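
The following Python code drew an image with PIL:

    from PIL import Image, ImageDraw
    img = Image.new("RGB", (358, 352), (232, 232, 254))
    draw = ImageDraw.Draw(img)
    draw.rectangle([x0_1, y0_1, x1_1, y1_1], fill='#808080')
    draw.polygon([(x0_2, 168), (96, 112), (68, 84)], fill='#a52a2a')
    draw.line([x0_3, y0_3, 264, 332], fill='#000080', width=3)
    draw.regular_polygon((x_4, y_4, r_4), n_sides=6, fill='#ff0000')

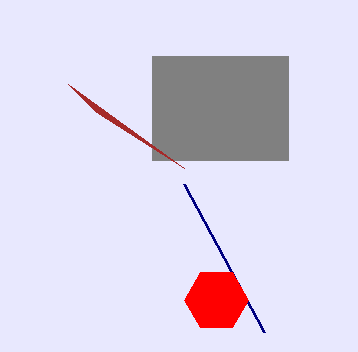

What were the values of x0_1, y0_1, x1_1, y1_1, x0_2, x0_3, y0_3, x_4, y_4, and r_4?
x0_1 = 152
y0_1 = 56
x1_1 = 288
y1_1 = 160
x0_2 = 184
x0_3 = 184
y0_3 = 184
x_4 = 216
y_4 = 300
r_4 = 32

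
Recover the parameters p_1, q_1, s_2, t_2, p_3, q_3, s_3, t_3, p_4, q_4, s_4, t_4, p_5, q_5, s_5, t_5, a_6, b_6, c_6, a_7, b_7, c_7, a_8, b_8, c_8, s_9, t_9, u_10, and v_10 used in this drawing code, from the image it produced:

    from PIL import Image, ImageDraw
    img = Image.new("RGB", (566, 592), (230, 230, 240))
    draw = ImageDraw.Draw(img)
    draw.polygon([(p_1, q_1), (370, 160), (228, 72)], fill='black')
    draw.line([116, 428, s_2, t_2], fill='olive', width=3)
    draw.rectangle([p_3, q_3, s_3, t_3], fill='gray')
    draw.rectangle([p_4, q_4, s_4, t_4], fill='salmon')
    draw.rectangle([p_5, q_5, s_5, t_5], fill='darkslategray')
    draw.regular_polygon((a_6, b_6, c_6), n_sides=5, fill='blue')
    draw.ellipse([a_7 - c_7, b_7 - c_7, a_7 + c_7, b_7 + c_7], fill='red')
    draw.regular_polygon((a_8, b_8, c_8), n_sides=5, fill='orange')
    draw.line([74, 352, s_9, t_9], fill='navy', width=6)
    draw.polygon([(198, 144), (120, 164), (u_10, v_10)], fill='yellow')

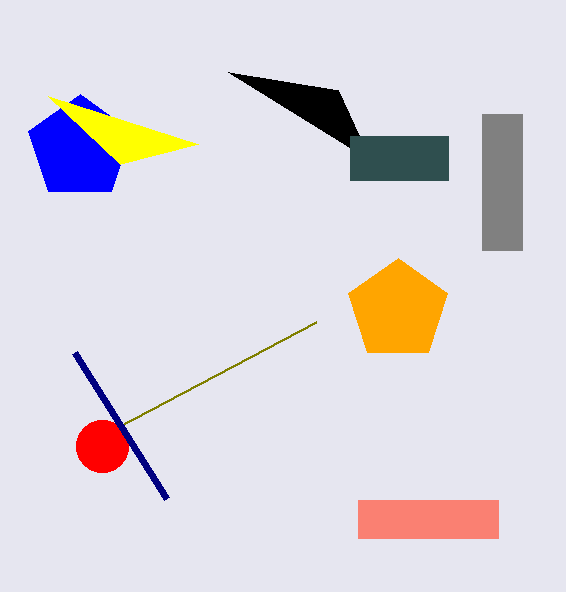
p_1 = 338
q_1 = 90
s_2 = 316
t_2 = 322
p_3 = 482
q_3 = 114
s_3 = 522
t_3 = 250
p_4 = 358
q_4 = 500
s_4 = 498
t_4 = 538
p_5 = 350
q_5 = 136
s_5 = 448
t_5 = 180
a_6 = 80
b_6 = 148
c_6 = 54
a_7 = 102
b_7 = 446
c_7 = 26
a_8 = 398
b_8 = 310
c_8 = 52
s_9 = 166
t_9 = 498
u_10 = 48
v_10 = 96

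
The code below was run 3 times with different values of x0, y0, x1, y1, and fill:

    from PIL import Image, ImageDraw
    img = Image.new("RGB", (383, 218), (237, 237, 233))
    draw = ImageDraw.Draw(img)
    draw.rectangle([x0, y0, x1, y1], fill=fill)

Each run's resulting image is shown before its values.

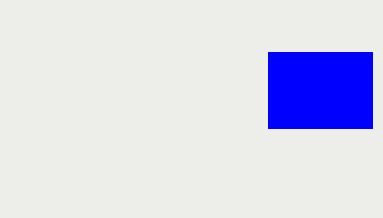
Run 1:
x0 = 268
y0 = 52
x1 = 372
y1 = 128
fill = 'blue'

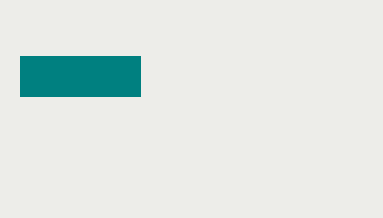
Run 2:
x0 = 20
y0 = 56
x1 = 140
y1 = 96
fill = 'teal'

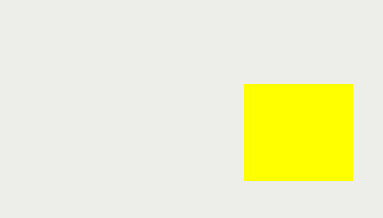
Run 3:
x0 = 244, y0 = 84, x1 = 352, y1 = 180, fill = 'yellow'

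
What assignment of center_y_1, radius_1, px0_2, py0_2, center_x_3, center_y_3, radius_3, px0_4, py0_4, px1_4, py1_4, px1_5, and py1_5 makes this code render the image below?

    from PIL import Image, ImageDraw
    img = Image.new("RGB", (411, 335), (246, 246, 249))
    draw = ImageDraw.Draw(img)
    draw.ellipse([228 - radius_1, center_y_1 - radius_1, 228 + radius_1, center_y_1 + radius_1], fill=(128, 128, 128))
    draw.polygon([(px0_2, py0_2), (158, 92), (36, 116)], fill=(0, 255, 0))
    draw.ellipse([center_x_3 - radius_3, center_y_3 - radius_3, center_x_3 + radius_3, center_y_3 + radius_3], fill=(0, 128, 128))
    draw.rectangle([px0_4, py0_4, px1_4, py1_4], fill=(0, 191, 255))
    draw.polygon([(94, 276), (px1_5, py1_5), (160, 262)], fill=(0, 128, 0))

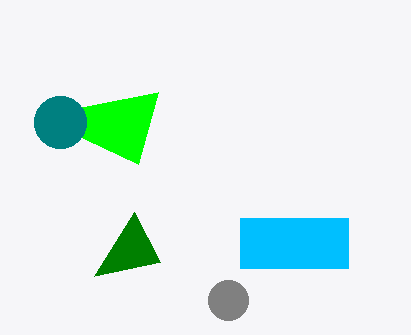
center_y_1 = 300
radius_1 = 20
px0_2 = 138
py0_2 = 164
center_x_3 = 60
center_y_3 = 122
radius_3 = 26
px0_4 = 240
py0_4 = 218
px1_4 = 348
py1_4 = 268
px1_5 = 134
py1_5 = 212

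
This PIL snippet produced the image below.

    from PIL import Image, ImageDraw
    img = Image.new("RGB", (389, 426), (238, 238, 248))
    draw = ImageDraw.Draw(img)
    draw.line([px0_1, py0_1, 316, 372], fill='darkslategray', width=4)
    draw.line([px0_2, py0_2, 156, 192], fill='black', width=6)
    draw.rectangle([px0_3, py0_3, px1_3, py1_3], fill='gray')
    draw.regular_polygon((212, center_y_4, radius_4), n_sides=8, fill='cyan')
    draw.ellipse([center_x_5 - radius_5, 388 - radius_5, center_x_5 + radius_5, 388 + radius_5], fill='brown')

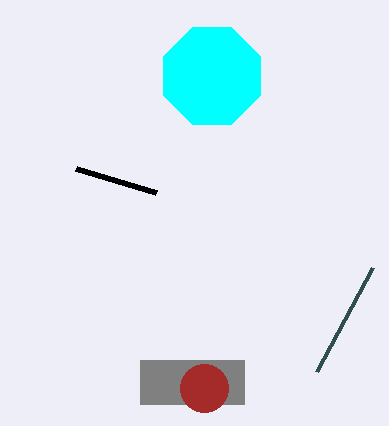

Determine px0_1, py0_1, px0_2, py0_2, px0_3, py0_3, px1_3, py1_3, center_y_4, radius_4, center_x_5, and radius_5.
px0_1 = 372
py0_1 = 268
px0_2 = 76
py0_2 = 168
px0_3 = 140
py0_3 = 360
px1_3 = 244
py1_3 = 404
center_y_4 = 76
radius_4 = 52
center_x_5 = 204
radius_5 = 24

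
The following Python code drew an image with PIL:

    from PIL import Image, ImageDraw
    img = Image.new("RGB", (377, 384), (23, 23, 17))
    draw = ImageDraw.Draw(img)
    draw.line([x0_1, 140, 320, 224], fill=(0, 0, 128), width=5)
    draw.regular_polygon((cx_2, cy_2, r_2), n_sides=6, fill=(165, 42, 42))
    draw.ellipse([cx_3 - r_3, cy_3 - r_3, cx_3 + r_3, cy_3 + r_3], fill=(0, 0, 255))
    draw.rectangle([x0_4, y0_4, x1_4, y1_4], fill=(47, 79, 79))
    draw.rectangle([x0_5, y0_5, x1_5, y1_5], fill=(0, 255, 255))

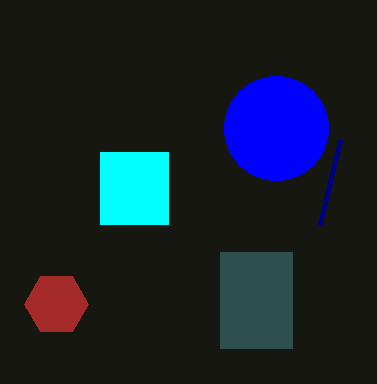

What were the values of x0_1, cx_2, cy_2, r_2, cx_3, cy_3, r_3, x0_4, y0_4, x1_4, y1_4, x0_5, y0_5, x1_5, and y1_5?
x0_1 = 340
cx_2 = 56
cy_2 = 304
r_2 = 32
cx_3 = 276
cy_3 = 128
r_3 = 52
x0_4 = 220
y0_4 = 252
x1_4 = 292
y1_4 = 348
x0_5 = 100
y0_5 = 152
x1_5 = 168
y1_5 = 224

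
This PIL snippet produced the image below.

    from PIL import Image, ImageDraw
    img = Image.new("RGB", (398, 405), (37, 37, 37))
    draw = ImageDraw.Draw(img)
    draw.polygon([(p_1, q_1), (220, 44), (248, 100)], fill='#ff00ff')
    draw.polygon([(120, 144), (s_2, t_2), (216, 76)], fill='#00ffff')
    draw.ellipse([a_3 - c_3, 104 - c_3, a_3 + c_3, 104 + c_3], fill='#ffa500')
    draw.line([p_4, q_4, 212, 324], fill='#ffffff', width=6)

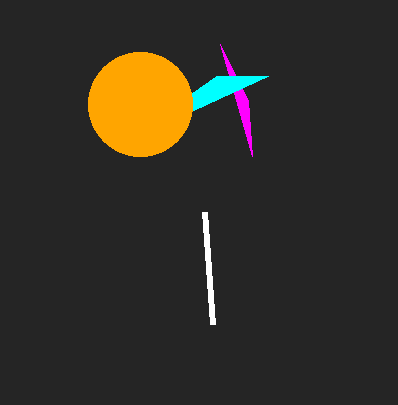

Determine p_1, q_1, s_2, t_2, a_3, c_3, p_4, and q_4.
p_1 = 252
q_1 = 156
s_2 = 268
t_2 = 76
a_3 = 140
c_3 = 52
p_4 = 204
q_4 = 212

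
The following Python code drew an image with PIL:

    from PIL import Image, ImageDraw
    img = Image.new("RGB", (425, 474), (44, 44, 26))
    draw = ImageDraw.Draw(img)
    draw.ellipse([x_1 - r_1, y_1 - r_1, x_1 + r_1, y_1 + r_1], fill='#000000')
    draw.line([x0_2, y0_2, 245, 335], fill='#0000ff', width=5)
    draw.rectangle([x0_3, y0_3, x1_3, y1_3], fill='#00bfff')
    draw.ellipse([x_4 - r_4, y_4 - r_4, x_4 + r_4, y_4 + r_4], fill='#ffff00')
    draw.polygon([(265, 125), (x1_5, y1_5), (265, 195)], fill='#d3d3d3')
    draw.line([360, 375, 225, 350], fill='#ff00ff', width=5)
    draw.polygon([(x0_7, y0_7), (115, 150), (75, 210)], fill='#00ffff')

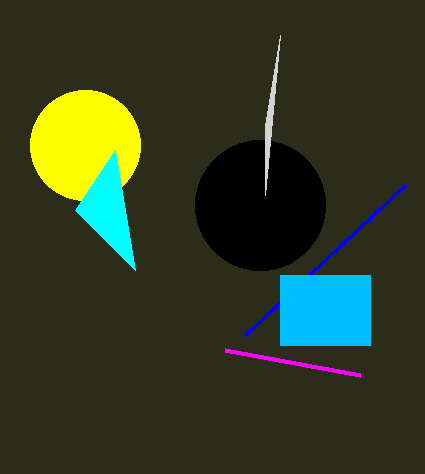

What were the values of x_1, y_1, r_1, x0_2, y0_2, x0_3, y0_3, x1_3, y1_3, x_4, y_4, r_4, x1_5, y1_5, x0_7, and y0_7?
x_1 = 260; y_1 = 205; r_1 = 65; x0_2 = 405; y0_2 = 185; x0_3 = 280; y0_3 = 275; x1_3 = 370; y1_3 = 345; x_4 = 85; y_4 = 145; r_4 = 55; x1_5 = 280; y1_5 = 35; x0_7 = 135; y0_7 = 270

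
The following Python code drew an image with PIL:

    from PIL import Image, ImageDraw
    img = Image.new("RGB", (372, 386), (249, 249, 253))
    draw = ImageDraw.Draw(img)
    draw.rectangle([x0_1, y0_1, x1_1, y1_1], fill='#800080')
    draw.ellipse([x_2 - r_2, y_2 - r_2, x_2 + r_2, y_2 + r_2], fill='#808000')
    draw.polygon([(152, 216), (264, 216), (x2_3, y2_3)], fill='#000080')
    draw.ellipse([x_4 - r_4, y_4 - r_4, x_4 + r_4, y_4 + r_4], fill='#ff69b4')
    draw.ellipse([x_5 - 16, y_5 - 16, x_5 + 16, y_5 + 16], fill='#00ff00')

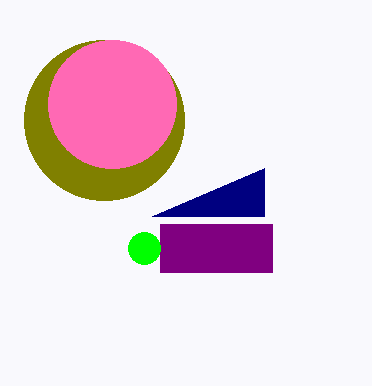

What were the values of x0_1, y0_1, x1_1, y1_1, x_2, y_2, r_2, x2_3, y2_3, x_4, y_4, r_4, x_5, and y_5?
x0_1 = 160; y0_1 = 224; x1_1 = 272; y1_1 = 272; x_2 = 104; y_2 = 120; r_2 = 80; x2_3 = 264; y2_3 = 168; x_4 = 112; y_4 = 104; r_4 = 64; x_5 = 144; y_5 = 248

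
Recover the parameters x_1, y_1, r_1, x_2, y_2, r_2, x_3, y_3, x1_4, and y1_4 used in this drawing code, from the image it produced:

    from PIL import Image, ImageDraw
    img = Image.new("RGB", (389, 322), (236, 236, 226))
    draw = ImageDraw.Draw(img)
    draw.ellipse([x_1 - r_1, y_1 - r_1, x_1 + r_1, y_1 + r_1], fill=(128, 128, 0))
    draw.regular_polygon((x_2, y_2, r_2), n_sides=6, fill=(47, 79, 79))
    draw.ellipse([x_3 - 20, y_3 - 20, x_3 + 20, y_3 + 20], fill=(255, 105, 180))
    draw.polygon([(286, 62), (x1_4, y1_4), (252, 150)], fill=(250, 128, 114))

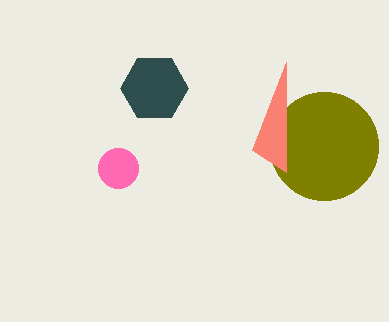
x_1 = 324; y_1 = 146; r_1 = 54; x_2 = 154; y_2 = 88; r_2 = 34; x_3 = 118; y_3 = 168; x1_4 = 286; y1_4 = 172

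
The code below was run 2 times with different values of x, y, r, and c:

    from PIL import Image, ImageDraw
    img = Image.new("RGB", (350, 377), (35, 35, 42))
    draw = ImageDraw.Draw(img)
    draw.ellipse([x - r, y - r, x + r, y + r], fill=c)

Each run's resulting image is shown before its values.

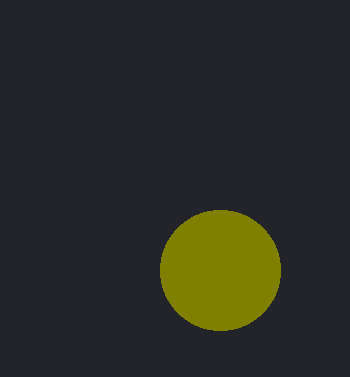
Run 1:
x = 220; y = 270; r = 60; c = 'olive'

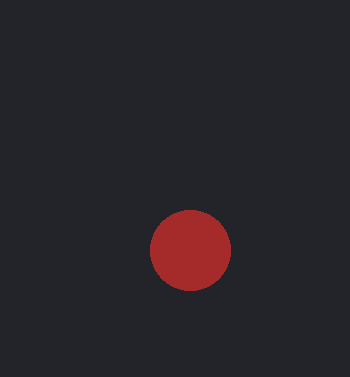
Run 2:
x = 190
y = 250
r = 40
c = 'brown'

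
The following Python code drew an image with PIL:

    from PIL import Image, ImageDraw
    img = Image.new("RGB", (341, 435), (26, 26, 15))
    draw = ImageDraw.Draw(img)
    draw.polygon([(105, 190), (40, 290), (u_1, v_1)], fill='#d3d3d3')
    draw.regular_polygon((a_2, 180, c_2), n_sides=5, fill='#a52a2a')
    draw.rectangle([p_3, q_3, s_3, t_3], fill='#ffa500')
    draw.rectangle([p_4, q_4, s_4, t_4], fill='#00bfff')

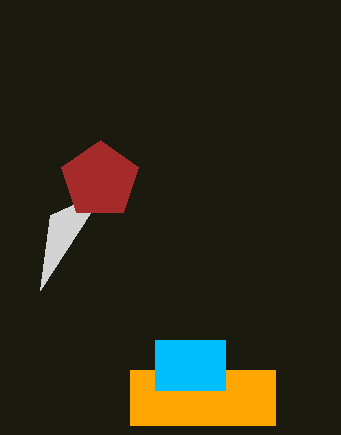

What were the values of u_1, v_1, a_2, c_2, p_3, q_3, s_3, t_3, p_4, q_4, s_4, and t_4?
u_1 = 50
v_1 = 215
a_2 = 100
c_2 = 40
p_3 = 130
q_3 = 370
s_3 = 275
t_3 = 425
p_4 = 155
q_4 = 340
s_4 = 225
t_4 = 390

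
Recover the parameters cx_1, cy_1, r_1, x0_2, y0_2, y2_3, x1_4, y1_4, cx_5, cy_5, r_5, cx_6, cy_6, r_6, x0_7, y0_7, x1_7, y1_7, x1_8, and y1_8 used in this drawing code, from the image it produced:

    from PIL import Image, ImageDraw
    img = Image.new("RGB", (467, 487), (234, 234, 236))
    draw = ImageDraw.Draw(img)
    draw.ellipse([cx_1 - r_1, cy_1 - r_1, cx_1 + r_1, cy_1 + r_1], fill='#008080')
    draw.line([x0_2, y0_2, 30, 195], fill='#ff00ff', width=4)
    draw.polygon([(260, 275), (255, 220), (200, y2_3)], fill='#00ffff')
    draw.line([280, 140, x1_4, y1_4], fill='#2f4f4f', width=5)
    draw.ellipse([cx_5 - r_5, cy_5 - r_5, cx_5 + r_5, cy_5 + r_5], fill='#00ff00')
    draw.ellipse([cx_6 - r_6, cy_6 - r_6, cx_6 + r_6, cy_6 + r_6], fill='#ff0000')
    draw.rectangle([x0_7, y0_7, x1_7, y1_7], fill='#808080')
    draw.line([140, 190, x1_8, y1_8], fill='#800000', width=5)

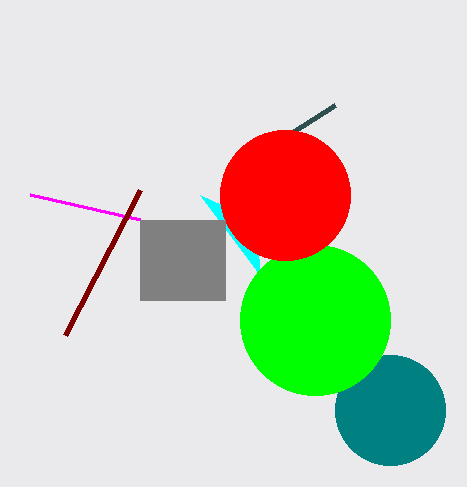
cx_1 = 390, cy_1 = 410, r_1 = 55, x0_2 = 140, y0_2 = 220, y2_3 = 195, x1_4 = 335, y1_4 = 105, cx_5 = 315, cy_5 = 320, r_5 = 75, cx_6 = 285, cy_6 = 195, r_6 = 65, x0_7 = 140, y0_7 = 220, x1_7 = 225, y1_7 = 300, x1_8 = 65, y1_8 = 335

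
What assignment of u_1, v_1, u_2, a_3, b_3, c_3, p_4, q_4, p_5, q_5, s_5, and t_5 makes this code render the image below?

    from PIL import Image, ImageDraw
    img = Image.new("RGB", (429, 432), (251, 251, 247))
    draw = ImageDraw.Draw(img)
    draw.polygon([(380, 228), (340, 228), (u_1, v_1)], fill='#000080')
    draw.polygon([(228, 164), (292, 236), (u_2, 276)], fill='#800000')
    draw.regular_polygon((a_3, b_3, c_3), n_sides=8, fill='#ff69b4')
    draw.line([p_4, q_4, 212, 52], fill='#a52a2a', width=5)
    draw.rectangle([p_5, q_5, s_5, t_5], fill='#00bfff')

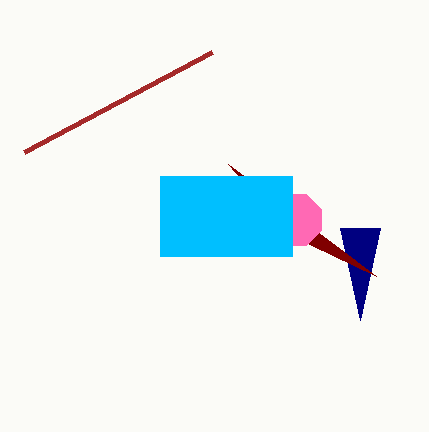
u_1 = 360, v_1 = 320, u_2 = 376, a_3 = 296, b_3 = 220, c_3 = 28, p_4 = 24, q_4 = 152, p_5 = 160, q_5 = 176, s_5 = 292, t_5 = 256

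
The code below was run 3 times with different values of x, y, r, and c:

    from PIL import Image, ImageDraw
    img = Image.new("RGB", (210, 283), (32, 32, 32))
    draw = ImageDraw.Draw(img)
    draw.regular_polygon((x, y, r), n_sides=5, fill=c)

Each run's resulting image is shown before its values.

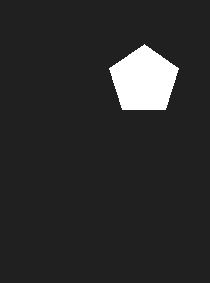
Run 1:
x = 144; y = 80; r = 36; c = 'white'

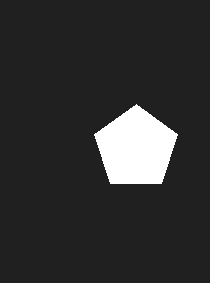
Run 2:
x = 136; y = 148; r = 44; c = 'white'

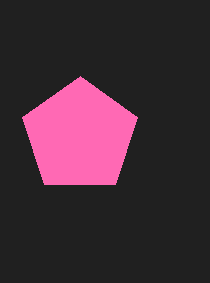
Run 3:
x = 80
y = 136
r = 60
c = 'hotpink'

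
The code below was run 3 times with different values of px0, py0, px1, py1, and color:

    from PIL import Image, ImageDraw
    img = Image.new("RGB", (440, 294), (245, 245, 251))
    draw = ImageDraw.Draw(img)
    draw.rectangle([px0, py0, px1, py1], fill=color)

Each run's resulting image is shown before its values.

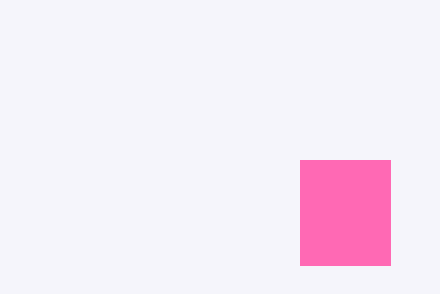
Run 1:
px0 = 300
py0 = 160
px1 = 390
py1 = 265
color = 'hotpink'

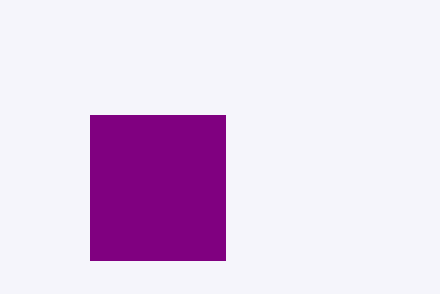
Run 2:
px0 = 90; py0 = 115; px1 = 225; py1 = 260; color = 'purple'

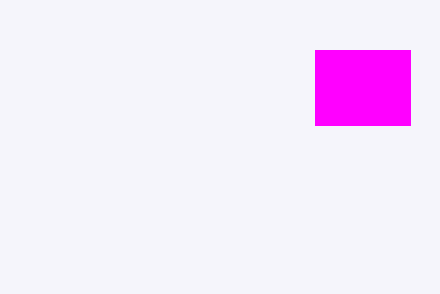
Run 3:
px0 = 315
py0 = 50
px1 = 410
py1 = 125
color = 'magenta'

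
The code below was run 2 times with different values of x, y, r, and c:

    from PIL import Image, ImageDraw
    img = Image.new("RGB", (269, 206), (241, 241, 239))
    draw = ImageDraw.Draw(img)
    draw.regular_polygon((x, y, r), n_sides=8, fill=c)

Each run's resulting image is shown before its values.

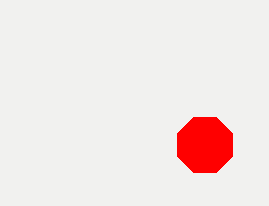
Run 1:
x = 205
y = 145
r = 30
c = 'red'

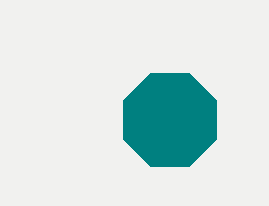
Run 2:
x = 170; y = 120; r = 50; c = 'teal'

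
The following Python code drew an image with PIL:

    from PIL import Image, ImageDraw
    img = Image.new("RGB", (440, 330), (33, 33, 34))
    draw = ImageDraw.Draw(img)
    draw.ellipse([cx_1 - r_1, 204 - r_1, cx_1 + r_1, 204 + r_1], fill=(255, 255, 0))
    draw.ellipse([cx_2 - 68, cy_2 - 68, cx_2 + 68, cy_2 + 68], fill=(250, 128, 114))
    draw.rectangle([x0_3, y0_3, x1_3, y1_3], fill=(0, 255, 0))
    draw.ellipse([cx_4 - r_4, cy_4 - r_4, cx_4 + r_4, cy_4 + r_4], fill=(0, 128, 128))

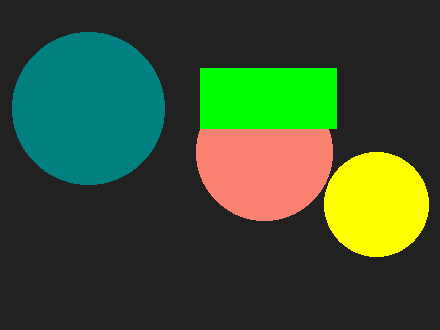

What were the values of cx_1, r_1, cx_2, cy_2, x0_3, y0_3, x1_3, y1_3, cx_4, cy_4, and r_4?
cx_1 = 376, r_1 = 52, cx_2 = 264, cy_2 = 152, x0_3 = 200, y0_3 = 68, x1_3 = 336, y1_3 = 128, cx_4 = 88, cy_4 = 108, r_4 = 76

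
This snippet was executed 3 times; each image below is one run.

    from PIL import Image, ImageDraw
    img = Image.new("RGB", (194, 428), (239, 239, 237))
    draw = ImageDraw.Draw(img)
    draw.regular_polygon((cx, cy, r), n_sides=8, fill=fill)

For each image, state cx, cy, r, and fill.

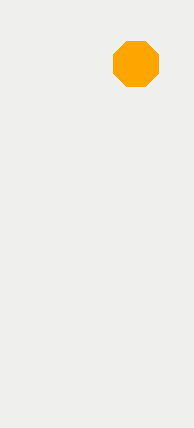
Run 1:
cx = 136
cy = 64
r = 24
fill = 'orange'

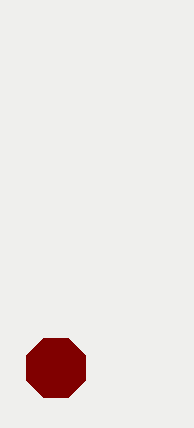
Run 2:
cx = 56; cy = 368; r = 32; fill = 'maroon'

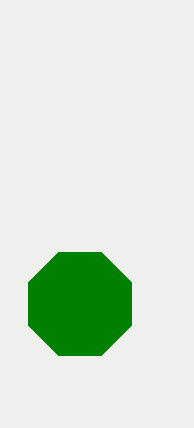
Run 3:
cx = 80; cy = 304; r = 56; fill = 'green'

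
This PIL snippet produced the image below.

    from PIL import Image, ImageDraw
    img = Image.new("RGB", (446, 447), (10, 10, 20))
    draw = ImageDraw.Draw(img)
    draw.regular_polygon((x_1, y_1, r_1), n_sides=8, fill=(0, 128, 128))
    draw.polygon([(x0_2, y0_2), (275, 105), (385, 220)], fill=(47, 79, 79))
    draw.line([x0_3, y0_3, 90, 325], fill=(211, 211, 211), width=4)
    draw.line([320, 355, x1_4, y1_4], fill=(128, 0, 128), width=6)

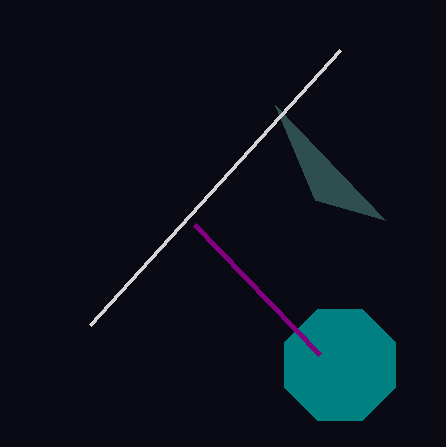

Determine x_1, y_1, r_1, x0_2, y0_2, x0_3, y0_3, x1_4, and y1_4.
x_1 = 340
y_1 = 365
r_1 = 60
x0_2 = 315
y0_2 = 200
x0_3 = 340
y0_3 = 50
x1_4 = 195
y1_4 = 225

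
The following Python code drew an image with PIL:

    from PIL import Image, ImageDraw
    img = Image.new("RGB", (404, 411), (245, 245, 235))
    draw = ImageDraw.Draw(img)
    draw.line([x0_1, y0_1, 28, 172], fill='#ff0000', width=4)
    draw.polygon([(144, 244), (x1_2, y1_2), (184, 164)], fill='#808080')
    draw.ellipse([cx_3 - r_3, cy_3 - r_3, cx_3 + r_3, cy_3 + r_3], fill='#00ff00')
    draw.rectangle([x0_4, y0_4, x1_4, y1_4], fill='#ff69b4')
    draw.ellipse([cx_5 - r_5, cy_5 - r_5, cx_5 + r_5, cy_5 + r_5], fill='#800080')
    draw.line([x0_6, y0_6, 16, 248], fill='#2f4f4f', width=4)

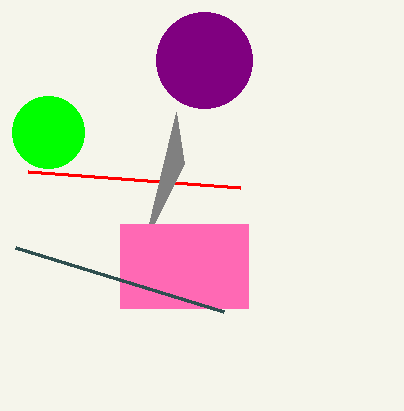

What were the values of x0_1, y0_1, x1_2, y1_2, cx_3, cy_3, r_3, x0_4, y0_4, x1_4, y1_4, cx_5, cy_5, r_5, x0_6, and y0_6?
x0_1 = 240; y0_1 = 188; x1_2 = 176; y1_2 = 112; cx_3 = 48; cy_3 = 132; r_3 = 36; x0_4 = 120; y0_4 = 224; x1_4 = 248; y1_4 = 308; cx_5 = 204; cy_5 = 60; r_5 = 48; x0_6 = 224; y0_6 = 312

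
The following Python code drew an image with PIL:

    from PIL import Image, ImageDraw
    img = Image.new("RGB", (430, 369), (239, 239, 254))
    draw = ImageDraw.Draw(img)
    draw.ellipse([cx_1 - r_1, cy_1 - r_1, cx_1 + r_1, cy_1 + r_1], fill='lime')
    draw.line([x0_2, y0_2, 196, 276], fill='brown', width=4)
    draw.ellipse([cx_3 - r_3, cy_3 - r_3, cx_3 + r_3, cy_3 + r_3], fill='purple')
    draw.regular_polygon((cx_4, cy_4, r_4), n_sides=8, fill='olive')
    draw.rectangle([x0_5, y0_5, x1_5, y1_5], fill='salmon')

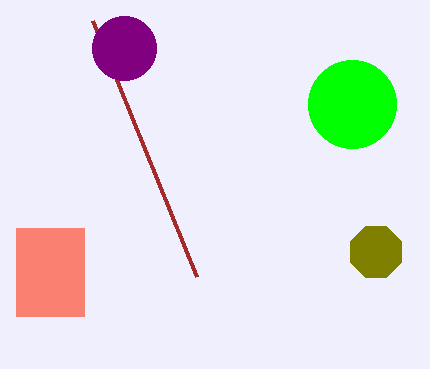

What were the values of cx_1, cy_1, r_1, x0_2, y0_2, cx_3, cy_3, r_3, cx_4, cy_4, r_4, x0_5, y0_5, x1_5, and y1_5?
cx_1 = 352; cy_1 = 104; r_1 = 44; x0_2 = 92; y0_2 = 20; cx_3 = 124; cy_3 = 48; r_3 = 32; cx_4 = 376; cy_4 = 252; r_4 = 28; x0_5 = 16; y0_5 = 228; x1_5 = 84; y1_5 = 316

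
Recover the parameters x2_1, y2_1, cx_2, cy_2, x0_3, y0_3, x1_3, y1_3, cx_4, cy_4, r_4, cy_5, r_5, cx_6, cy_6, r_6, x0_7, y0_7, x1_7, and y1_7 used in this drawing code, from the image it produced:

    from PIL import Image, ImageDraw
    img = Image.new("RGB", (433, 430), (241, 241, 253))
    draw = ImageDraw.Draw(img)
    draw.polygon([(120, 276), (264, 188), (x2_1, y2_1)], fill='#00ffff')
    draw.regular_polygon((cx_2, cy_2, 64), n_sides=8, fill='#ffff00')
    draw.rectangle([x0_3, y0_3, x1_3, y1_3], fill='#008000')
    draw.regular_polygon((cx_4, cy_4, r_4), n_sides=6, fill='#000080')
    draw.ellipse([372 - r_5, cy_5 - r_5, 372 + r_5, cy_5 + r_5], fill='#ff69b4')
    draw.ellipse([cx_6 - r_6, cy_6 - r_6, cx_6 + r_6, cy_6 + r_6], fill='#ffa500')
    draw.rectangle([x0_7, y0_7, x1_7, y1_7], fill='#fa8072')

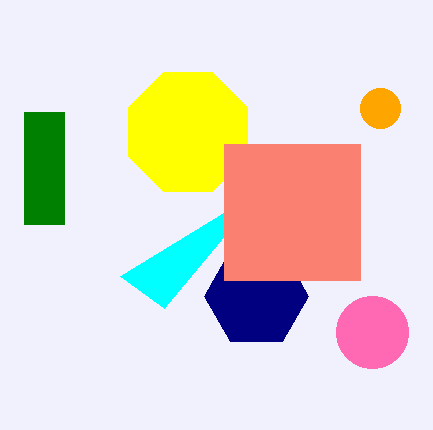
x2_1 = 164
y2_1 = 308
cx_2 = 188
cy_2 = 132
x0_3 = 24
y0_3 = 112
x1_3 = 64
y1_3 = 224
cx_4 = 256
cy_4 = 296
r_4 = 52
cy_5 = 332
r_5 = 36
cx_6 = 380
cy_6 = 108
r_6 = 20
x0_7 = 224
y0_7 = 144
x1_7 = 360
y1_7 = 280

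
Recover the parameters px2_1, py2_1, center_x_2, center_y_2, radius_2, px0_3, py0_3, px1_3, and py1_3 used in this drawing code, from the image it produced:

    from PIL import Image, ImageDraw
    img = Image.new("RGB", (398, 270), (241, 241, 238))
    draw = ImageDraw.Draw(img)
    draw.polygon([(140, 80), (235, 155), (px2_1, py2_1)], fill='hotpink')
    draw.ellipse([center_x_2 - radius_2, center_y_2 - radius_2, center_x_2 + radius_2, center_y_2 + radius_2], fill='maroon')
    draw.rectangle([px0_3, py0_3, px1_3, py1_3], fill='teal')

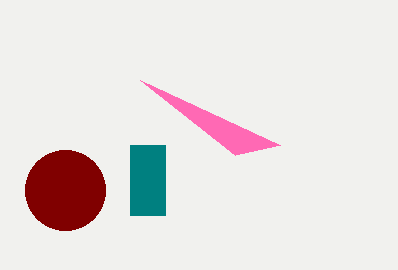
px2_1 = 280; py2_1 = 145; center_x_2 = 65; center_y_2 = 190; radius_2 = 40; px0_3 = 130; py0_3 = 145; px1_3 = 165; py1_3 = 215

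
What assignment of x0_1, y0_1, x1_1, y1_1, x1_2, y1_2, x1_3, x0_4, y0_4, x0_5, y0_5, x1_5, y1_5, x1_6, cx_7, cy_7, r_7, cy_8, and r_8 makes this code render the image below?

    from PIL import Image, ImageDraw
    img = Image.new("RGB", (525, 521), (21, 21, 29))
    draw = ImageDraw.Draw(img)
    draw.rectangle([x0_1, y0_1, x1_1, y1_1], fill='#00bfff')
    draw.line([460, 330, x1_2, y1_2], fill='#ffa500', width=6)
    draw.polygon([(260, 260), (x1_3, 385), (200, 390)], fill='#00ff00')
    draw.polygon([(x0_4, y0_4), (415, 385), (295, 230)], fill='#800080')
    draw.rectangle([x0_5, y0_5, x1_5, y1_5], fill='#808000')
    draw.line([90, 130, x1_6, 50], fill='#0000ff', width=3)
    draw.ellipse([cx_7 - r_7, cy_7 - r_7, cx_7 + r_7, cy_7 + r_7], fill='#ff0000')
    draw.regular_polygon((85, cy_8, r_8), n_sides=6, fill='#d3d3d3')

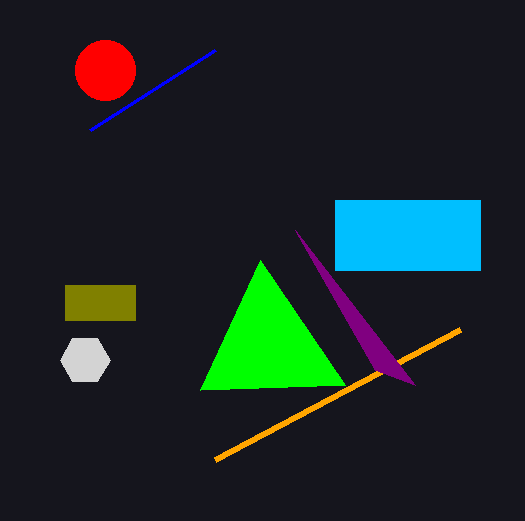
x0_1 = 335, y0_1 = 200, x1_1 = 480, y1_1 = 270, x1_2 = 215, y1_2 = 460, x1_3 = 345, x0_4 = 375, y0_4 = 370, x0_5 = 65, y0_5 = 285, x1_5 = 135, y1_5 = 320, x1_6 = 215, cx_7 = 105, cy_7 = 70, r_7 = 30, cy_8 = 360, r_8 = 25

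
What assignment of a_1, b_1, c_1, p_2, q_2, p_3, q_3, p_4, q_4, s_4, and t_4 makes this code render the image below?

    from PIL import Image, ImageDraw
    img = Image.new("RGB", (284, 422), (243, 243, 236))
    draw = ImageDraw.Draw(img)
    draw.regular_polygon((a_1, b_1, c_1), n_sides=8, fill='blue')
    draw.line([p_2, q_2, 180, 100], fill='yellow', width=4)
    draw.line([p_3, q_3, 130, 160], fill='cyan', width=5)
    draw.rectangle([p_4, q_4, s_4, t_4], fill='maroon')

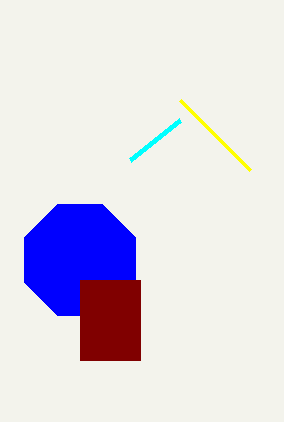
a_1 = 80
b_1 = 260
c_1 = 60
p_2 = 250
q_2 = 170
p_3 = 180
q_3 = 120
p_4 = 80
q_4 = 280
s_4 = 140
t_4 = 360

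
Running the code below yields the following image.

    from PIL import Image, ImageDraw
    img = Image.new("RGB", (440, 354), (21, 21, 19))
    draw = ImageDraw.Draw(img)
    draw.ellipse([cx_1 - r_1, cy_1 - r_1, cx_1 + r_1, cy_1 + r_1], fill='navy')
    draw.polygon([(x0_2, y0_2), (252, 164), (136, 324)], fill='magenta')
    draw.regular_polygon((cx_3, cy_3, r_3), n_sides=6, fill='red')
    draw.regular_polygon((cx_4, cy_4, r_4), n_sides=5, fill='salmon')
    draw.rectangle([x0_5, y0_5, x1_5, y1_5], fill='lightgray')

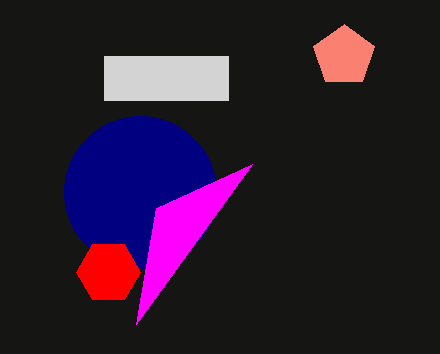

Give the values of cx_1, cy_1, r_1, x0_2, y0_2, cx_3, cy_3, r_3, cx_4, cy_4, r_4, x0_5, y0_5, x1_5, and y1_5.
cx_1 = 140; cy_1 = 192; r_1 = 76; x0_2 = 156; y0_2 = 208; cx_3 = 108; cy_3 = 272; r_3 = 32; cx_4 = 344; cy_4 = 56; r_4 = 32; x0_5 = 104; y0_5 = 56; x1_5 = 228; y1_5 = 100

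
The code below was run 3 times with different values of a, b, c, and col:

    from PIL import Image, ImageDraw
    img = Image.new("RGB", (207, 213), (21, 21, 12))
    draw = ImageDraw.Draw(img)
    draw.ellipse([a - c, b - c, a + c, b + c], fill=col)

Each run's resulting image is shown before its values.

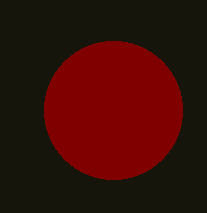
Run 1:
a = 113
b = 110
c = 69
col = 'maroon'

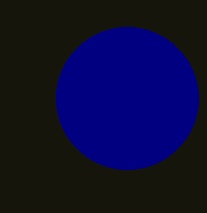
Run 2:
a = 127, b = 98, c = 71, col = 'navy'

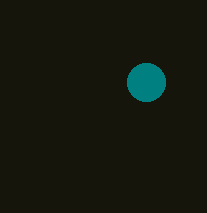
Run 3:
a = 146, b = 82, c = 19, col = 'teal'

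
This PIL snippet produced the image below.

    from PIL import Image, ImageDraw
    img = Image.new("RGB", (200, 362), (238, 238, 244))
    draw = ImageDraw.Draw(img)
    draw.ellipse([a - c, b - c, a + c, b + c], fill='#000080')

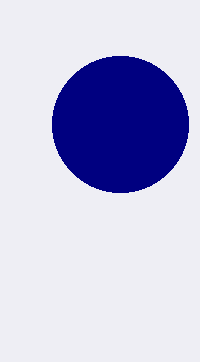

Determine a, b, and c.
a = 120; b = 124; c = 68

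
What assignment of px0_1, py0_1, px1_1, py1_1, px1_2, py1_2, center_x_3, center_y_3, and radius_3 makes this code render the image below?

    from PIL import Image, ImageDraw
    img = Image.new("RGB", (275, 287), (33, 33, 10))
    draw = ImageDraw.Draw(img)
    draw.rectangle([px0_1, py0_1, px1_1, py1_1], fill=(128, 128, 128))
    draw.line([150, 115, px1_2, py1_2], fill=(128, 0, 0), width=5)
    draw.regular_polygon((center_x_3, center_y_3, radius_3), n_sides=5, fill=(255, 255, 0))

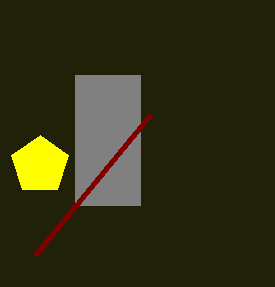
px0_1 = 75; py0_1 = 75; px1_1 = 140; py1_1 = 205; px1_2 = 35; py1_2 = 255; center_x_3 = 40; center_y_3 = 165; radius_3 = 30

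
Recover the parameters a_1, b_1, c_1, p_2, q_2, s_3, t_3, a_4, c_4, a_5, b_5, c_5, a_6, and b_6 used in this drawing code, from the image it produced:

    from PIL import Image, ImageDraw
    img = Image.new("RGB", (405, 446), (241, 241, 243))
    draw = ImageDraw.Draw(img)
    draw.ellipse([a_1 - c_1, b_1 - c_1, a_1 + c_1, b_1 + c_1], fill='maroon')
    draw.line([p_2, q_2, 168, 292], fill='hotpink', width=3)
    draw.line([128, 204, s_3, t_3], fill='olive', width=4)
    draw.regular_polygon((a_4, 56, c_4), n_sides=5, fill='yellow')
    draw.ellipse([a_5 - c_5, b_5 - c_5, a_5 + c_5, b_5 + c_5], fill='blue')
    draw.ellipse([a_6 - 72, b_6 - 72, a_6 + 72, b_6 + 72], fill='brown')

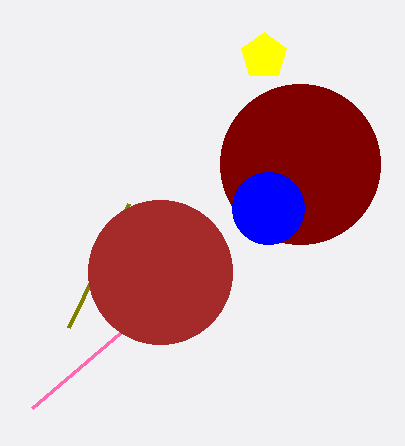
a_1 = 300, b_1 = 164, c_1 = 80, p_2 = 32, q_2 = 408, s_3 = 68, t_3 = 328, a_4 = 264, c_4 = 24, a_5 = 268, b_5 = 208, c_5 = 36, a_6 = 160, b_6 = 272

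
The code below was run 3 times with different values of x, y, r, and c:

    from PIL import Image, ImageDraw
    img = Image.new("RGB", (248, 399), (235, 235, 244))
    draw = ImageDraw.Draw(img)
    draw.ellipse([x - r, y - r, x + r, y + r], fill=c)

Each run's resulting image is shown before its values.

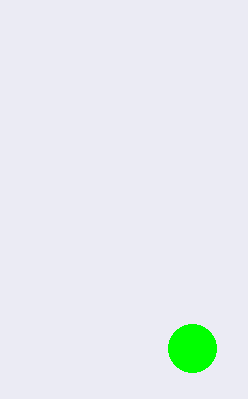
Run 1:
x = 192; y = 348; r = 24; c = 'lime'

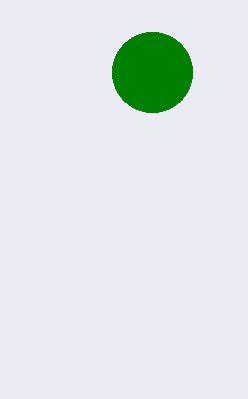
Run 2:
x = 152
y = 72
r = 40
c = 'green'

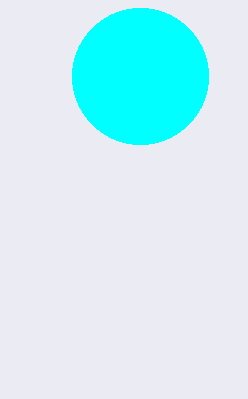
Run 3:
x = 140, y = 76, r = 68, c = 'cyan'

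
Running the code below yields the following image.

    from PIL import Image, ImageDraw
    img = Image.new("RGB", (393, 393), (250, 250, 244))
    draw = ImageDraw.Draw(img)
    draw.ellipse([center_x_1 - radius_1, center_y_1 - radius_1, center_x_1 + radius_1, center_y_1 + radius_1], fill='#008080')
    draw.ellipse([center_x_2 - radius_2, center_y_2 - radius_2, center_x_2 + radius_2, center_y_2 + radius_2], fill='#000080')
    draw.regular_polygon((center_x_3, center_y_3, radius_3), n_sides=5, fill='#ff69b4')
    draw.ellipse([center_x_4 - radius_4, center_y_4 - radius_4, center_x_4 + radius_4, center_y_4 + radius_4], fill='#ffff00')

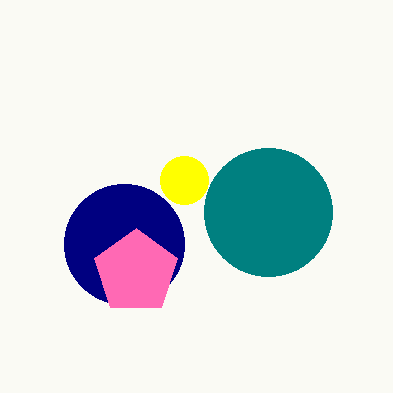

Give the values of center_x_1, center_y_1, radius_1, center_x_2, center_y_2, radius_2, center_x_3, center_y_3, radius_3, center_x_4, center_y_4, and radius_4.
center_x_1 = 268, center_y_1 = 212, radius_1 = 64, center_x_2 = 124, center_y_2 = 244, radius_2 = 60, center_x_3 = 136, center_y_3 = 272, radius_3 = 44, center_x_4 = 184, center_y_4 = 180, radius_4 = 24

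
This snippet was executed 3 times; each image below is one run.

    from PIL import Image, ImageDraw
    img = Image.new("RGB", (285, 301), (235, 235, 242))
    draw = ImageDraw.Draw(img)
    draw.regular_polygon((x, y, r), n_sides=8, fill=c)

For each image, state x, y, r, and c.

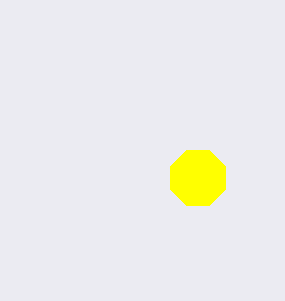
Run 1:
x = 198
y = 178
r = 30
c = 'yellow'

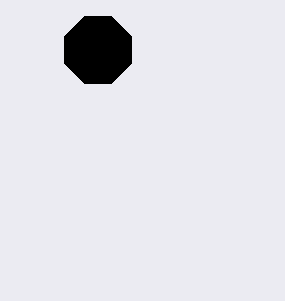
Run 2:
x = 98
y = 50
r = 36
c = 'black'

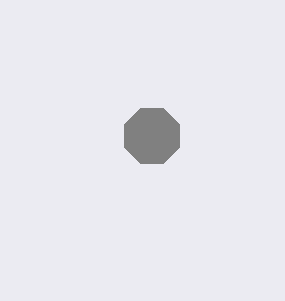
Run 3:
x = 152; y = 136; r = 30; c = 'gray'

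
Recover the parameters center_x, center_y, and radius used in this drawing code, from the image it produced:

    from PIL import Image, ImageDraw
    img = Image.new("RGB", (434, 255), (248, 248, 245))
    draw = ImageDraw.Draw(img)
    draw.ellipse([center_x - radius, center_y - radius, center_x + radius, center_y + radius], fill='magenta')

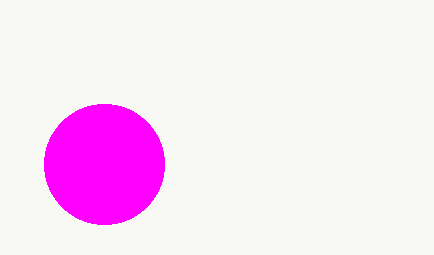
center_x = 104; center_y = 164; radius = 60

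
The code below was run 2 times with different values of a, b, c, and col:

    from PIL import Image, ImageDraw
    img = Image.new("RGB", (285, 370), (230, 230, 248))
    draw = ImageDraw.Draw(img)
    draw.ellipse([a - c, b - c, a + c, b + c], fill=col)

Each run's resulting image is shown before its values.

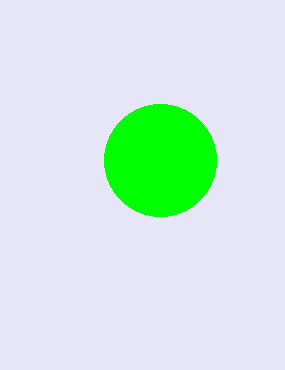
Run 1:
a = 160; b = 160; c = 56; col = 'lime'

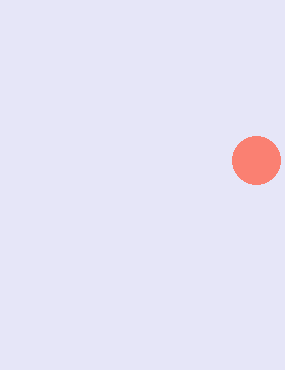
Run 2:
a = 256, b = 160, c = 24, col = 'salmon'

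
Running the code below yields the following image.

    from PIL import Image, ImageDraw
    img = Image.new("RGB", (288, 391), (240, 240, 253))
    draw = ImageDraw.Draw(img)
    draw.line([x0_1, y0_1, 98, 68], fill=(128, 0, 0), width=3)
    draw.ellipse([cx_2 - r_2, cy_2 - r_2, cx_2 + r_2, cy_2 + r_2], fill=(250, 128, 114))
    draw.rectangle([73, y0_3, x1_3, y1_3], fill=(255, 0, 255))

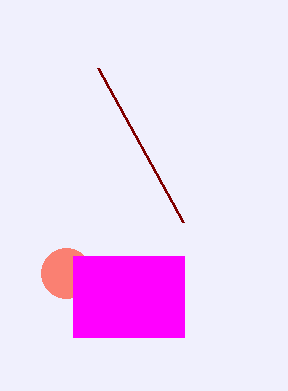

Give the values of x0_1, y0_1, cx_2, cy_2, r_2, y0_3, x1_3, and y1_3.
x0_1 = 183
y0_1 = 222
cx_2 = 66
cy_2 = 273
r_2 = 25
y0_3 = 256
x1_3 = 184
y1_3 = 337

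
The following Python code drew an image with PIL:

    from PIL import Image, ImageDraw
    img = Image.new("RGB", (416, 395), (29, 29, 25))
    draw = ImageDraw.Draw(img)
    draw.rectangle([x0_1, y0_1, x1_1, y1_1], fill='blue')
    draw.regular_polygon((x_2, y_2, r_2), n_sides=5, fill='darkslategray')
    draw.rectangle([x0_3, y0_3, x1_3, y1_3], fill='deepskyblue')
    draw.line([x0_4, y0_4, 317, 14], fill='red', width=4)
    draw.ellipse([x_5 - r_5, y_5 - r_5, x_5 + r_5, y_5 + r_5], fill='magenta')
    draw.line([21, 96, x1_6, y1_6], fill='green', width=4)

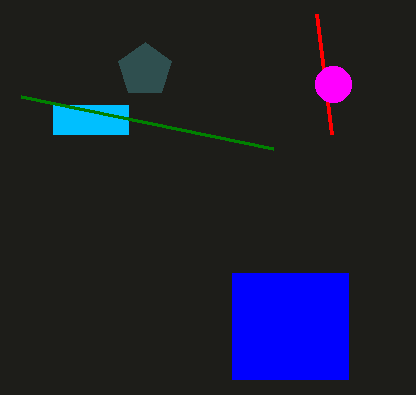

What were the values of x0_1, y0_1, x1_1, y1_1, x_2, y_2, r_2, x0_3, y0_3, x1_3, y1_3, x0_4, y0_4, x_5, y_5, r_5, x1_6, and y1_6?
x0_1 = 232; y0_1 = 273; x1_1 = 348; y1_1 = 379; x_2 = 145; y_2 = 70; r_2 = 28; x0_3 = 53; y0_3 = 105; x1_3 = 128; y1_3 = 134; x0_4 = 332; y0_4 = 134; x_5 = 333; y_5 = 84; r_5 = 18; x1_6 = 273; y1_6 = 148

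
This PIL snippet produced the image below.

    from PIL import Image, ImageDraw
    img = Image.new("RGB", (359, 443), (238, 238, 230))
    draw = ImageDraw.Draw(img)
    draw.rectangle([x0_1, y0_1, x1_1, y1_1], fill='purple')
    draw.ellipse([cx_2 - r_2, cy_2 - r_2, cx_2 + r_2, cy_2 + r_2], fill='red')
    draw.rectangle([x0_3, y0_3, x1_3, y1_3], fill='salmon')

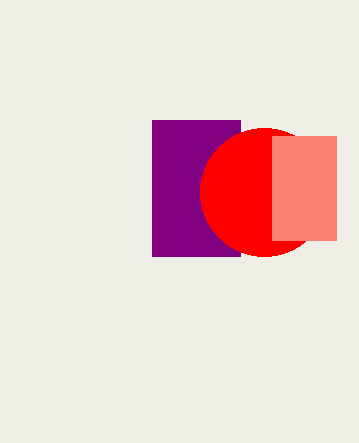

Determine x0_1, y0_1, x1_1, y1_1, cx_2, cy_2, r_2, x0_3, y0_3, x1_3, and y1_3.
x0_1 = 152; y0_1 = 120; x1_1 = 240; y1_1 = 256; cx_2 = 264; cy_2 = 192; r_2 = 64; x0_3 = 272; y0_3 = 136; x1_3 = 336; y1_3 = 240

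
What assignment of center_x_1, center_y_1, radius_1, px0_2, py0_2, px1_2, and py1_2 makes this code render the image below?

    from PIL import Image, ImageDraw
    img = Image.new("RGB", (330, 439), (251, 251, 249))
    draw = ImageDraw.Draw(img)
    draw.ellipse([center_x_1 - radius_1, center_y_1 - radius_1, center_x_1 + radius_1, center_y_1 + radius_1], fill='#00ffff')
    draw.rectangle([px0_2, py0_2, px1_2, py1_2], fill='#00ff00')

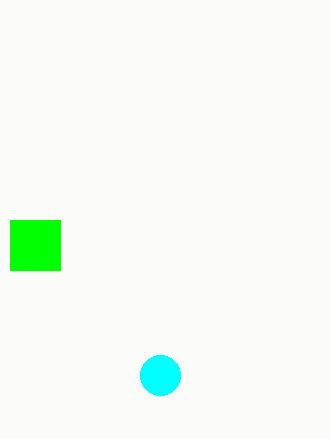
center_x_1 = 160, center_y_1 = 375, radius_1 = 20, px0_2 = 10, py0_2 = 220, px1_2 = 60, py1_2 = 270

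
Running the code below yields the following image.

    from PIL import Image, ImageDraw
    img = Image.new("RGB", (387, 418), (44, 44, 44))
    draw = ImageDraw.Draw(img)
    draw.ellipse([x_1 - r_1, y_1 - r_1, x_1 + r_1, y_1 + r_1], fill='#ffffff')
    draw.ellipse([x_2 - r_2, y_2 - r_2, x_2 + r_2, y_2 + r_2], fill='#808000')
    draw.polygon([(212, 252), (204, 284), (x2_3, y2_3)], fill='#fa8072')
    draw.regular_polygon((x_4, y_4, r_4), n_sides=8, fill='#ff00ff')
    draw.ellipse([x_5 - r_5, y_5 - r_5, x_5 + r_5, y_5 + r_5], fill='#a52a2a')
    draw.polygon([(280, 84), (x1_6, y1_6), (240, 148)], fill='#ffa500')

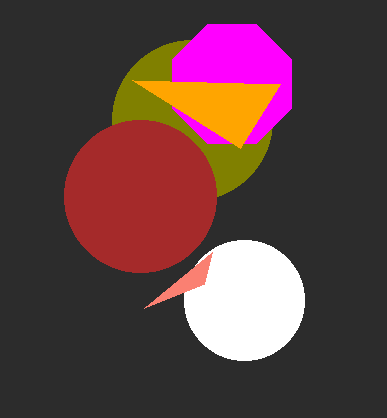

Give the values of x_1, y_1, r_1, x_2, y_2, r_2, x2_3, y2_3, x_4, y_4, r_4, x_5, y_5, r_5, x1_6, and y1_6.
x_1 = 244
y_1 = 300
r_1 = 60
x_2 = 192
y_2 = 120
r_2 = 80
x2_3 = 144
y2_3 = 308
x_4 = 232
y_4 = 84
r_4 = 64
x_5 = 140
y_5 = 196
r_5 = 76
x1_6 = 132
y1_6 = 80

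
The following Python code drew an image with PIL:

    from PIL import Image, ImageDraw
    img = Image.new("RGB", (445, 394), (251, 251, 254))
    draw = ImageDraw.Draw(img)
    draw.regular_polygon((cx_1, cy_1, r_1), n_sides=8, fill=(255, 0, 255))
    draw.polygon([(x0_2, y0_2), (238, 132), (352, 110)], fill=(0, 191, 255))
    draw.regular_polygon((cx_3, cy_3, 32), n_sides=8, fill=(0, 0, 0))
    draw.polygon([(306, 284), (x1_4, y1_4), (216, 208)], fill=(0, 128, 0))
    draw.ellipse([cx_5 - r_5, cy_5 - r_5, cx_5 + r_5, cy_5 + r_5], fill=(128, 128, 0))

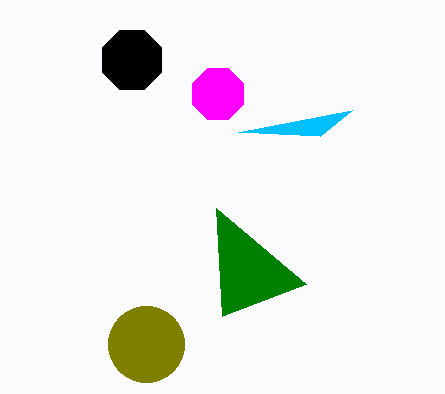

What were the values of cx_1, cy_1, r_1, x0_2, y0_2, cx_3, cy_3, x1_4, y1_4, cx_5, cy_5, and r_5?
cx_1 = 218; cy_1 = 94; r_1 = 28; x0_2 = 320; y0_2 = 136; cx_3 = 132; cy_3 = 60; x1_4 = 222; y1_4 = 316; cx_5 = 146; cy_5 = 344; r_5 = 38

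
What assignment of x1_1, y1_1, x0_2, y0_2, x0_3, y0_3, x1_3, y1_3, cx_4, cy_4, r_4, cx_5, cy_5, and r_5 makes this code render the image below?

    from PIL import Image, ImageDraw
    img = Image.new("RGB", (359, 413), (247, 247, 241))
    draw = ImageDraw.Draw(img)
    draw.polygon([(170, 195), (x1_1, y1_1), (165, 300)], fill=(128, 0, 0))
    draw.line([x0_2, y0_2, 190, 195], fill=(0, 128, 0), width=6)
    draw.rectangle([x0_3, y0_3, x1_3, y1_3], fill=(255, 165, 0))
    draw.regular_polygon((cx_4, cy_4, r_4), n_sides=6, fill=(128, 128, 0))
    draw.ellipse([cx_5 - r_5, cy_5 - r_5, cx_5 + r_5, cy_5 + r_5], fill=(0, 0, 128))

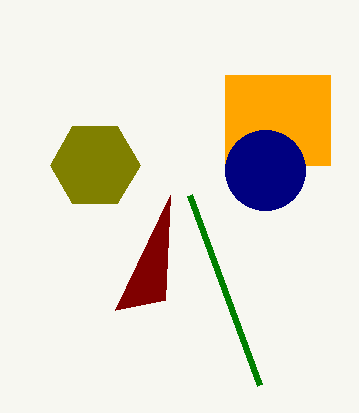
x1_1 = 115
y1_1 = 310
x0_2 = 260
y0_2 = 385
x0_3 = 225
y0_3 = 75
x1_3 = 330
y1_3 = 165
cx_4 = 95
cy_4 = 165
r_4 = 45
cx_5 = 265
cy_5 = 170
r_5 = 40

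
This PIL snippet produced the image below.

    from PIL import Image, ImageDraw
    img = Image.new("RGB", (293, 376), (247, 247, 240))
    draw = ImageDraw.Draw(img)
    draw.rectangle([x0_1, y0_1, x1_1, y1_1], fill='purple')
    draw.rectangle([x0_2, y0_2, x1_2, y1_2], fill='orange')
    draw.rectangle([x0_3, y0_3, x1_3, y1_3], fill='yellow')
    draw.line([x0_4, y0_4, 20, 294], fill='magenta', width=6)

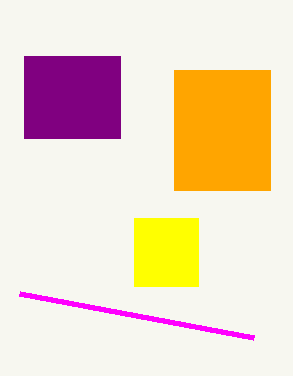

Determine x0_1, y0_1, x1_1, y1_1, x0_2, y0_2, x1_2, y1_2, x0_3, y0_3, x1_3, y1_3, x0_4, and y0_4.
x0_1 = 24; y0_1 = 56; x1_1 = 120; y1_1 = 138; x0_2 = 174; y0_2 = 70; x1_2 = 270; y1_2 = 190; x0_3 = 134; y0_3 = 218; x1_3 = 198; y1_3 = 286; x0_4 = 254; y0_4 = 338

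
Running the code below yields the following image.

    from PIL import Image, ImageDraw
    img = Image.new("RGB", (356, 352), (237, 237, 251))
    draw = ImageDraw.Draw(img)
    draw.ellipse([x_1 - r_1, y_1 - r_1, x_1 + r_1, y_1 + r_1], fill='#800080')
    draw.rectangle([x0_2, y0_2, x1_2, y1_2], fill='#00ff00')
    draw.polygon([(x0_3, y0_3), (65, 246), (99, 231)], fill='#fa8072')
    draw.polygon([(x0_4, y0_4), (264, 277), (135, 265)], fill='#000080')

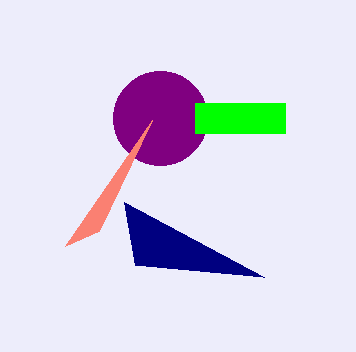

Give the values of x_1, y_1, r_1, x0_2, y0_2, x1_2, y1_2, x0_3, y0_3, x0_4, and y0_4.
x_1 = 160, y_1 = 118, r_1 = 47, x0_2 = 195, y0_2 = 103, x1_2 = 285, y1_2 = 133, x0_3 = 152, y0_3 = 120, x0_4 = 124, y0_4 = 202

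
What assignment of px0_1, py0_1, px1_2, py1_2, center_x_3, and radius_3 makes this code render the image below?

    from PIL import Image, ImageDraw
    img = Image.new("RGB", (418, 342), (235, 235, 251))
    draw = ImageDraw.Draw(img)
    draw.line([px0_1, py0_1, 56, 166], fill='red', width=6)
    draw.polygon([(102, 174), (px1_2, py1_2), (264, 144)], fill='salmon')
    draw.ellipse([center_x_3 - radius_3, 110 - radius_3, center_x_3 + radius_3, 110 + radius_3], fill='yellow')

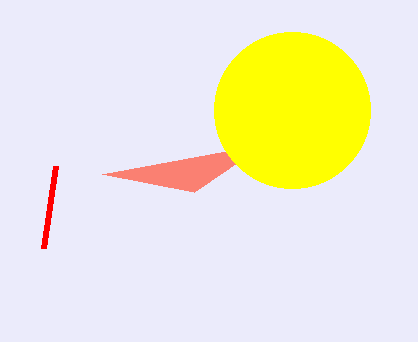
px0_1 = 44
py0_1 = 248
px1_2 = 194
py1_2 = 192
center_x_3 = 292
radius_3 = 78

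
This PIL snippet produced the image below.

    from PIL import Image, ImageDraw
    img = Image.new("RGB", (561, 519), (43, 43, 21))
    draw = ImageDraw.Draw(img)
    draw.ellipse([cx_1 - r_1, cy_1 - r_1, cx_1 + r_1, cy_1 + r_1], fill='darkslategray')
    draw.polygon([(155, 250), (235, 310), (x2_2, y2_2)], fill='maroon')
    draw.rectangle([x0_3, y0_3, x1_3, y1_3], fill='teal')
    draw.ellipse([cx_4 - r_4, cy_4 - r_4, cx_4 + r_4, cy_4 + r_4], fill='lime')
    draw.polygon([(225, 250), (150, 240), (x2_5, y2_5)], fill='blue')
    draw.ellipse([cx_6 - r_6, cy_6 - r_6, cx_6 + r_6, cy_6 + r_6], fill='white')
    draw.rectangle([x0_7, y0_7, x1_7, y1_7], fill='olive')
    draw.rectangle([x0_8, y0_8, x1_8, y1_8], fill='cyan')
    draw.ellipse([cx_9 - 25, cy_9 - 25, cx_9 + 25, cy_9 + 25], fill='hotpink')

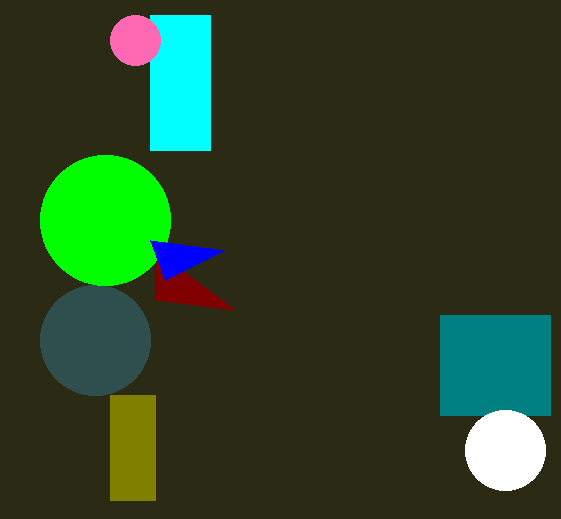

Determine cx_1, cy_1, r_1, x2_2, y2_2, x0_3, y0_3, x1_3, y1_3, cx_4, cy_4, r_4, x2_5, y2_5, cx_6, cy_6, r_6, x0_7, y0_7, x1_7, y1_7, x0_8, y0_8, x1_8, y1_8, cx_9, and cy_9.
cx_1 = 95
cy_1 = 340
r_1 = 55
x2_2 = 155
y2_2 = 300
x0_3 = 440
y0_3 = 315
x1_3 = 550
y1_3 = 415
cx_4 = 105
cy_4 = 220
r_4 = 65
x2_5 = 165
y2_5 = 280
cx_6 = 505
cy_6 = 450
r_6 = 40
x0_7 = 110
y0_7 = 395
x1_7 = 155
y1_7 = 500
x0_8 = 150
y0_8 = 15
x1_8 = 210
y1_8 = 150
cx_9 = 135
cy_9 = 40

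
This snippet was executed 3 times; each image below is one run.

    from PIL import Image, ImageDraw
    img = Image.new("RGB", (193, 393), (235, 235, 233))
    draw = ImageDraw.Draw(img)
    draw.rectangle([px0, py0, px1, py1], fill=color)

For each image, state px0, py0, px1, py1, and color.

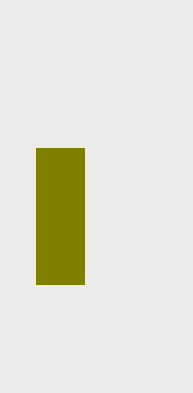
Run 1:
px0 = 36; py0 = 148; px1 = 84; py1 = 284; color = 'olive'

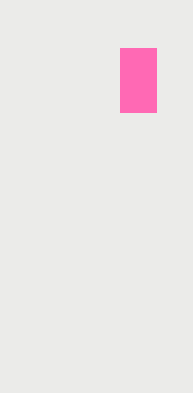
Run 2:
px0 = 120; py0 = 48; px1 = 156; py1 = 112; color = 'hotpink'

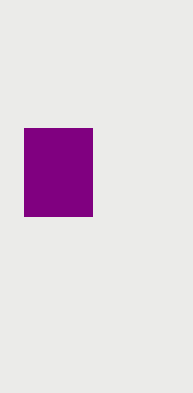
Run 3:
px0 = 24, py0 = 128, px1 = 92, py1 = 216, color = 'purple'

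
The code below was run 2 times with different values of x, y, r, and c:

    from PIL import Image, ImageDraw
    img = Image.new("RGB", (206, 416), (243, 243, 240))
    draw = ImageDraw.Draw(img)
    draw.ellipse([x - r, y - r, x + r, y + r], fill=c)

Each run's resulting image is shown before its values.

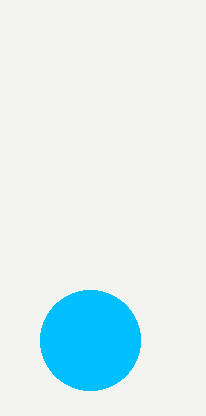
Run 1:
x = 90
y = 340
r = 50
c = 'deepskyblue'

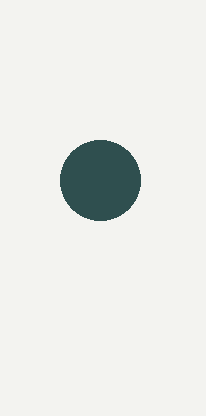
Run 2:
x = 100; y = 180; r = 40; c = 'darkslategray'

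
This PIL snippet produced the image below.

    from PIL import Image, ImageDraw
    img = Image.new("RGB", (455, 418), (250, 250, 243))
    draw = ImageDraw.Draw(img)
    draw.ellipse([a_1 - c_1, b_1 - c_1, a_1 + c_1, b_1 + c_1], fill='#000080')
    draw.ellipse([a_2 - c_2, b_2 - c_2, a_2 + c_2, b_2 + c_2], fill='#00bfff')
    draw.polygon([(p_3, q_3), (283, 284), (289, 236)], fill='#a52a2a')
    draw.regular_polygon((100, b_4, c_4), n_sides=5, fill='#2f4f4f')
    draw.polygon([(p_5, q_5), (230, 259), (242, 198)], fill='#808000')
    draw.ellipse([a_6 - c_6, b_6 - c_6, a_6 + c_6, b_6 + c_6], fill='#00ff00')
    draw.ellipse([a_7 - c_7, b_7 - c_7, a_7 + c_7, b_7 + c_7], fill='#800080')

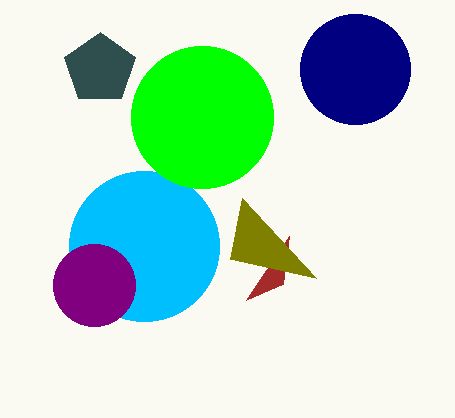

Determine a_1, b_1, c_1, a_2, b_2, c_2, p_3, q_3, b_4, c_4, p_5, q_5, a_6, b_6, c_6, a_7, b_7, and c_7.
a_1 = 355; b_1 = 69; c_1 = 55; a_2 = 144; b_2 = 246; c_2 = 75; p_3 = 246; q_3 = 300; b_4 = 69; c_4 = 37; p_5 = 316; q_5 = 278; a_6 = 202; b_6 = 117; c_6 = 71; a_7 = 94; b_7 = 285; c_7 = 41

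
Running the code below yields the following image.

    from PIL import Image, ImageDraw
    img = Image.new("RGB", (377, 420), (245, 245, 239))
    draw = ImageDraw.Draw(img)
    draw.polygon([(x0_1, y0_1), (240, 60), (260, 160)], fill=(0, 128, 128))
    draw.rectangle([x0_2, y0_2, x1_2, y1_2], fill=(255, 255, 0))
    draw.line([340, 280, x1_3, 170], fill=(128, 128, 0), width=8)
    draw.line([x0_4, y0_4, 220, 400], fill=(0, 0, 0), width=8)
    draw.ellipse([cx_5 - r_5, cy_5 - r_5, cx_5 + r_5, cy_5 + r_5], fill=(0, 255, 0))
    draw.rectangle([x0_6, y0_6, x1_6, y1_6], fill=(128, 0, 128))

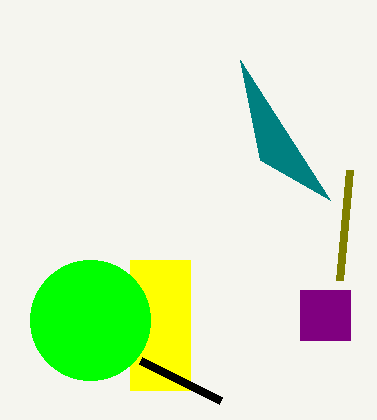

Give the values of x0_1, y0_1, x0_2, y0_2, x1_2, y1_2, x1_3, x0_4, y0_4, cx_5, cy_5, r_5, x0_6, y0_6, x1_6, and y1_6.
x0_1 = 330, y0_1 = 200, x0_2 = 130, y0_2 = 260, x1_2 = 190, y1_2 = 390, x1_3 = 350, x0_4 = 140, y0_4 = 360, cx_5 = 90, cy_5 = 320, r_5 = 60, x0_6 = 300, y0_6 = 290, x1_6 = 350, y1_6 = 340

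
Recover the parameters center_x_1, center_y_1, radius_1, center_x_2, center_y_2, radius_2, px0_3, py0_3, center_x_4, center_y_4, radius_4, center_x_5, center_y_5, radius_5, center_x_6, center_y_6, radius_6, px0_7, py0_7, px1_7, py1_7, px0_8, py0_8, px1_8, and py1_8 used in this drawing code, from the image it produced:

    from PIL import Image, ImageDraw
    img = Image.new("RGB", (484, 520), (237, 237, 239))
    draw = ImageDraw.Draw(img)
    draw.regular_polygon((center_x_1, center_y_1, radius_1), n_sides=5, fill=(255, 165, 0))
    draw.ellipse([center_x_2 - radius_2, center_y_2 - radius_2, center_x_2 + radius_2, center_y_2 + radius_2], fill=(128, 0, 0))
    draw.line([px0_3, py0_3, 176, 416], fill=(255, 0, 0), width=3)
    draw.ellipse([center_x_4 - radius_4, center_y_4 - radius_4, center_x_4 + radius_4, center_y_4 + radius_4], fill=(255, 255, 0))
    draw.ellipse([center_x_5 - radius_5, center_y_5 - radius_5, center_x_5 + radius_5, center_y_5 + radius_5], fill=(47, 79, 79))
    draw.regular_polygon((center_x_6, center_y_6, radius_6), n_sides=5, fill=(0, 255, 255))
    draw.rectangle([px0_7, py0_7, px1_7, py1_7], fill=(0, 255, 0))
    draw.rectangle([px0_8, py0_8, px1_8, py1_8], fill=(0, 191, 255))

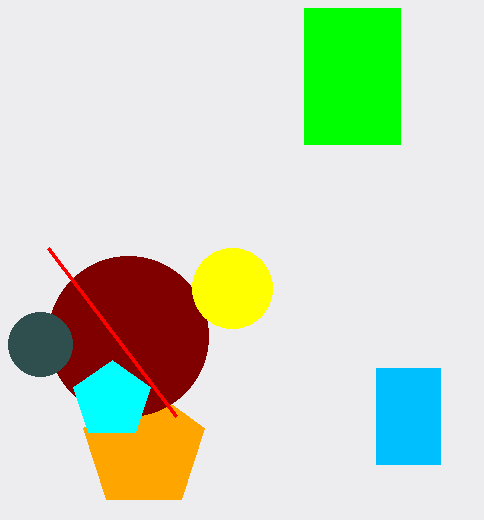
center_x_1 = 144, center_y_1 = 448, radius_1 = 64, center_x_2 = 128, center_y_2 = 336, radius_2 = 80, px0_3 = 48, py0_3 = 248, center_x_4 = 232, center_y_4 = 288, radius_4 = 40, center_x_5 = 40, center_y_5 = 344, radius_5 = 32, center_x_6 = 112, center_y_6 = 400, radius_6 = 40, px0_7 = 304, py0_7 = 8, px1_7 = 400, py1_7 = 144, px0_8 = 376, py0_8 = 368, px1_8 = 440, py1_8 = 464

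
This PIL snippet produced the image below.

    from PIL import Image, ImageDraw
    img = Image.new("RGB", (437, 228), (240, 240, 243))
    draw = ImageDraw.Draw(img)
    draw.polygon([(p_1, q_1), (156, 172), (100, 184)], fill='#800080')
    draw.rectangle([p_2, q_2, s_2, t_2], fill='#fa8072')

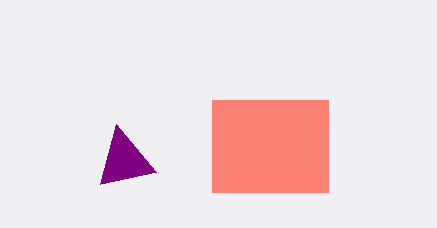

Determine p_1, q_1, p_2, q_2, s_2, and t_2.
p_1 = 116, q_1 = 124, p_2 = 212, q_2 = 100, s_2 = 328, t_2 = 192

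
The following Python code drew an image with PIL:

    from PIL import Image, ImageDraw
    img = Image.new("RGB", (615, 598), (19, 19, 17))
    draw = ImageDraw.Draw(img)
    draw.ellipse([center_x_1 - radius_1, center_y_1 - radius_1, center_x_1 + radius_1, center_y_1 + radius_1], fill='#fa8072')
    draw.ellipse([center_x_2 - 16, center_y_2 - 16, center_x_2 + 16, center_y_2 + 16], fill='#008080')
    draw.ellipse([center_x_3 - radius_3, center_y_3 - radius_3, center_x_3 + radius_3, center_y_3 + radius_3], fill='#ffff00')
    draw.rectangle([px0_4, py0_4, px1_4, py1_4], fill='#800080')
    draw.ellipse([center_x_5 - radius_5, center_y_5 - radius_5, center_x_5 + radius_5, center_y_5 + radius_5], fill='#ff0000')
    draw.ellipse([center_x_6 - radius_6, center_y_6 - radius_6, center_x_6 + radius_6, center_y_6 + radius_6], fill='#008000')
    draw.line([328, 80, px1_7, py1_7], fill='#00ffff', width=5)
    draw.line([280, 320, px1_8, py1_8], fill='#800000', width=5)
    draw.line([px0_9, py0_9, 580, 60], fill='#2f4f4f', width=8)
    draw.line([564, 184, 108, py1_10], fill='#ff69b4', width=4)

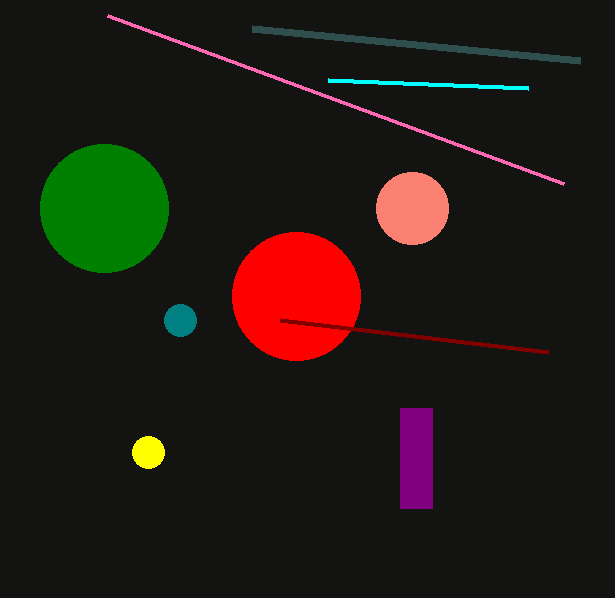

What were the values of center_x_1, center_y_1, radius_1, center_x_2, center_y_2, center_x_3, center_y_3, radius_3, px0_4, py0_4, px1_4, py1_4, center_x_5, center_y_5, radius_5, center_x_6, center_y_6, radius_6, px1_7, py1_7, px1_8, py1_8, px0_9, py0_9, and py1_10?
center_x_1 = 412; center_y_1 = 208; radius_1 = 36; center_x_2 = 180; center_y_2 = 320; center_x_3 = 148; center_y_3 = 452; radius_3 = 16; px0_4 = 400; py0_4 = 408; px1_4 = 432; py1_4 = 508; center_x_5 = 296; center_y_5 = 296; radius_5 = 64; center_x_6 = 104; center_y_6 = 208; radius_6 = 64; px1_7 = 528; py1_7 = 88; px1_8 = 548; py1_8 = 352; px0_9 = 252; py0_9 = 28; py1_10 = 16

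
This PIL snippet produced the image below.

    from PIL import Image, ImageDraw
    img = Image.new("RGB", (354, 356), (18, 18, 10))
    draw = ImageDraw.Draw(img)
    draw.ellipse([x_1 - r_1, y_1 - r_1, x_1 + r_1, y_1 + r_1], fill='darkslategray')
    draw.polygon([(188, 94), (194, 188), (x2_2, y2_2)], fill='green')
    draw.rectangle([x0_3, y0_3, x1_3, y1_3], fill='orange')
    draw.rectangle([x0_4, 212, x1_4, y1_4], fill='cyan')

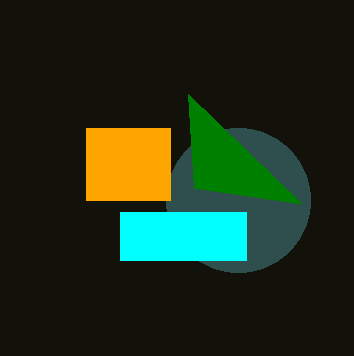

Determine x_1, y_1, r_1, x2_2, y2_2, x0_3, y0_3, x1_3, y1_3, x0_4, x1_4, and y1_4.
x_1 = 238, y_1 = 200, r_1 = 72, x2_2 = 302, y2_2 = 204, x0_3 = 86, y0_3 = 128, x1_3 = 170, y1_3 = 200, x0_4 = 120, x1_4 = 246, y1_4 = 260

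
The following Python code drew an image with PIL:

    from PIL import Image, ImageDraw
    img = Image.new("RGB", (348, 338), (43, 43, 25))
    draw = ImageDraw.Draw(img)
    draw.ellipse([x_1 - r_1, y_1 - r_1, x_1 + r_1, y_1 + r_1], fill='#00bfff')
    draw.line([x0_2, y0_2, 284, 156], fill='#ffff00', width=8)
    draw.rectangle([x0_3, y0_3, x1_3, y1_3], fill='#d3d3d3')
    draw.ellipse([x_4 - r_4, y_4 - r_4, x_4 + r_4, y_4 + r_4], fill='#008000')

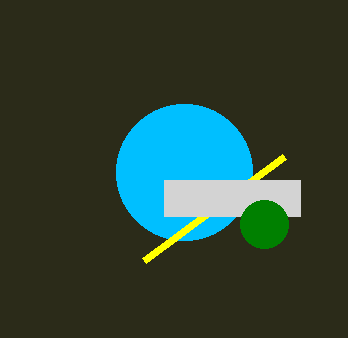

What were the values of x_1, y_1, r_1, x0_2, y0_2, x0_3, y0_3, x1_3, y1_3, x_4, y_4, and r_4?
x_1 = 184; y_1 = 172; r_1 = 68; x0_2 = 144; y0_2 = 260; x0_3 = 164; y0_3 = 180; x1_3 = 300; y1_3 = 216; x_4 = 264; y_4 = 224; r_4 = 24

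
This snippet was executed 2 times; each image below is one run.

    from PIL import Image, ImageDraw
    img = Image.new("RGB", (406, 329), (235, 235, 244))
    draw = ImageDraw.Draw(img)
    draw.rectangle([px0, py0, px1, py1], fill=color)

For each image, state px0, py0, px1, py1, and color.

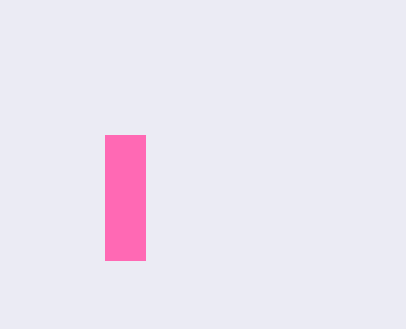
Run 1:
px0 = 105; py0 = 135; px1 = 145; py1 = 260; color = 'hotpink'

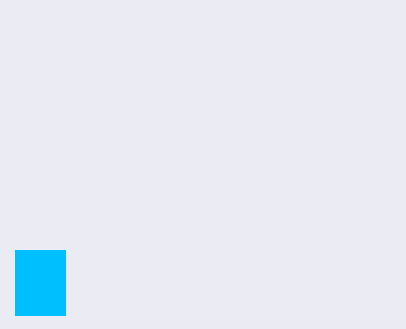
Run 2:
px0 = 15
py0 = 250
px1 = 65
py1 = 315
color = 'deepskyblue'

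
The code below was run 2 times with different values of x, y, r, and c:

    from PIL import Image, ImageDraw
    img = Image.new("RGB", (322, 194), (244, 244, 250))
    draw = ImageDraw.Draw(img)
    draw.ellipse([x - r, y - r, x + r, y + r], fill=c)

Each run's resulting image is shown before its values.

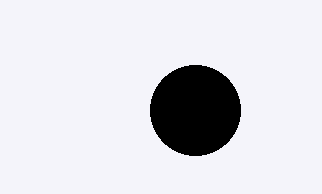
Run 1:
x = 195
y = 110
r = 45
c = 'black'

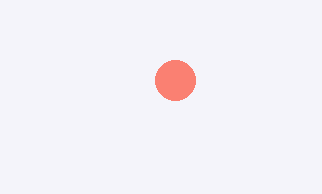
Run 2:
x = 175; y = 80; r = 20; c = 'salmon'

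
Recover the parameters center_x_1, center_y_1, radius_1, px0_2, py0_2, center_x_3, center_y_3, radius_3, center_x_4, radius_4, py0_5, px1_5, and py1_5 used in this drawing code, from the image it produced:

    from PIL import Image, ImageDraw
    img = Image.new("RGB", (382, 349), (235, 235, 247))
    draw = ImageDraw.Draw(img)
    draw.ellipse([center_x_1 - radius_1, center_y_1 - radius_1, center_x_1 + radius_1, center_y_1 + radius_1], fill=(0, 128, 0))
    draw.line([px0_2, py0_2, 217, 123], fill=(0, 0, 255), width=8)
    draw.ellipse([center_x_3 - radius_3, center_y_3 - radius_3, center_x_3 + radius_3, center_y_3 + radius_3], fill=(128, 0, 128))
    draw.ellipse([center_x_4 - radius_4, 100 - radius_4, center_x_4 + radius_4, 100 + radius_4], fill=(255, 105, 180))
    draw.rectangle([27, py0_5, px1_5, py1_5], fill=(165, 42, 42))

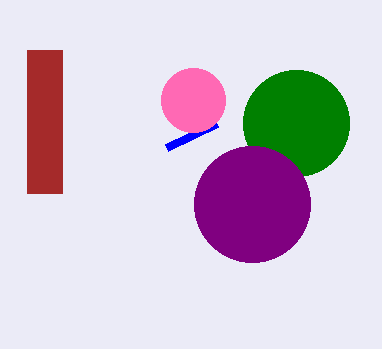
center_x_1 = 296
center_y_1 = 123
radius_1 = 53
px0_2 = 167
py0_2 = 147
center_x_3 = 252
center_y_3 = 204
radius_3 = 58
center_x_4 = 193
radius_4 = 32
py0_5 = 50
px1_5 = 62
py1_5 = 193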